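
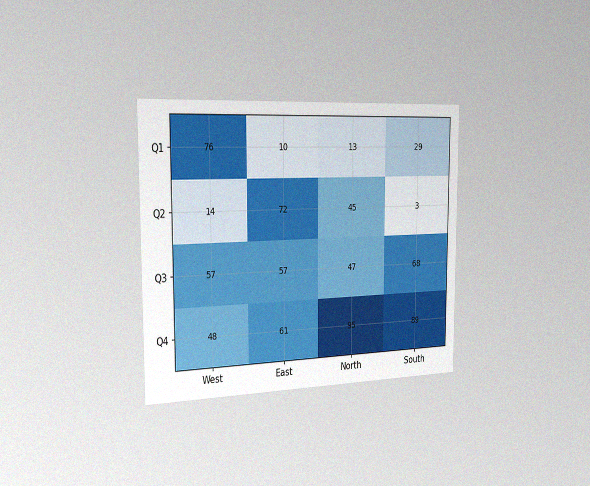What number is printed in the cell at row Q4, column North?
The chart is viewed slightly from the left, with some photo noise. The (Q4, North) cell reads 95.

95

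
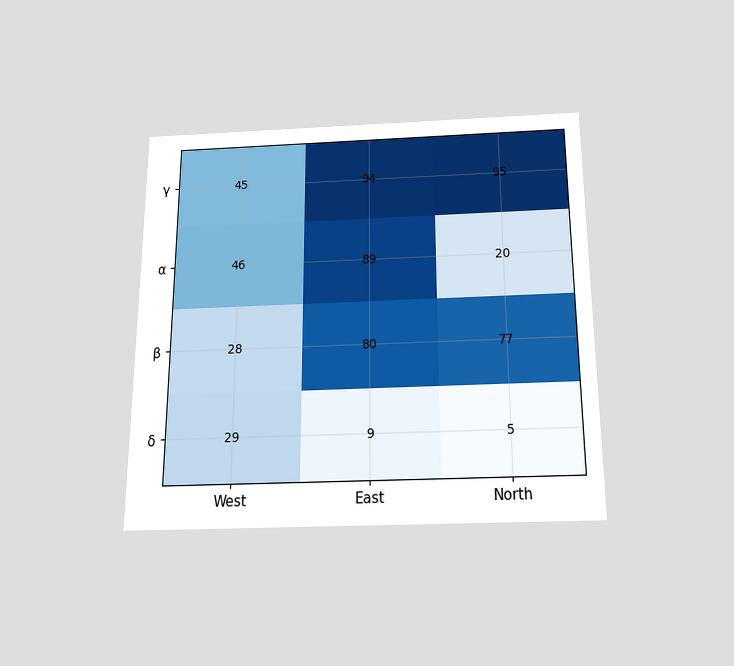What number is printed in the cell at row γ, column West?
The chart is viewed slightly from below. The (γ, West) cell reads 45.

45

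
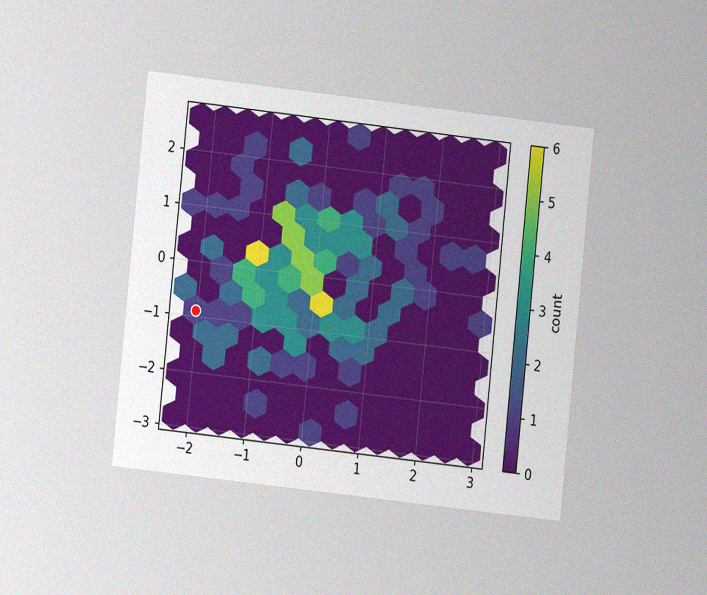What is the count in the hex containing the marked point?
The chart is tilted about 6° clockwise and viewed at a slight angle, with some photo noise. The marked hex reads 1 on the colorbar.

1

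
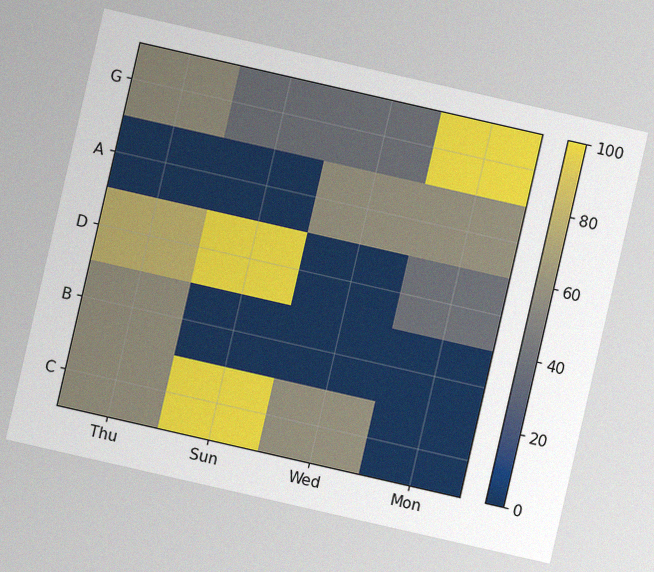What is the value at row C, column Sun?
The chart is tilted about 13° clockwise, with some photo noise. Matching cell (C, Sun) against the colorbar gives 100.

100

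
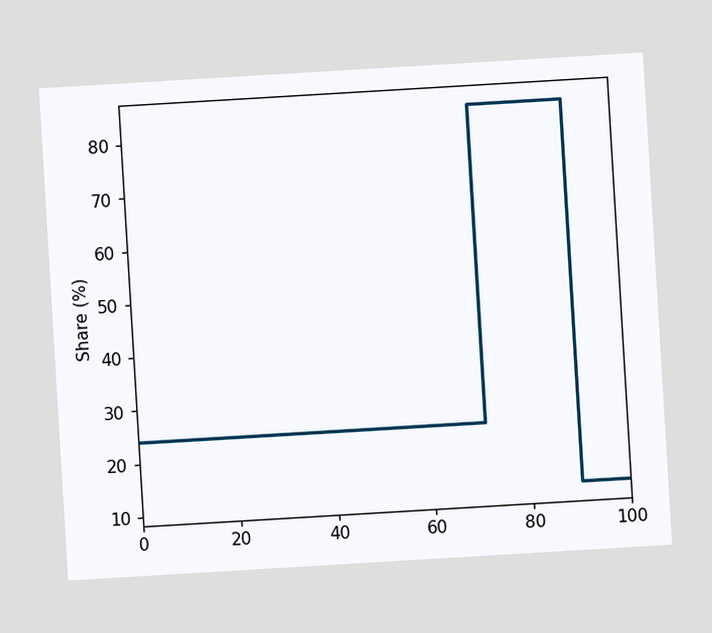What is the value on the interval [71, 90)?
The chart is tilted about 3° counter-clockwise. On [71, 90) the step sits at 84%.

84%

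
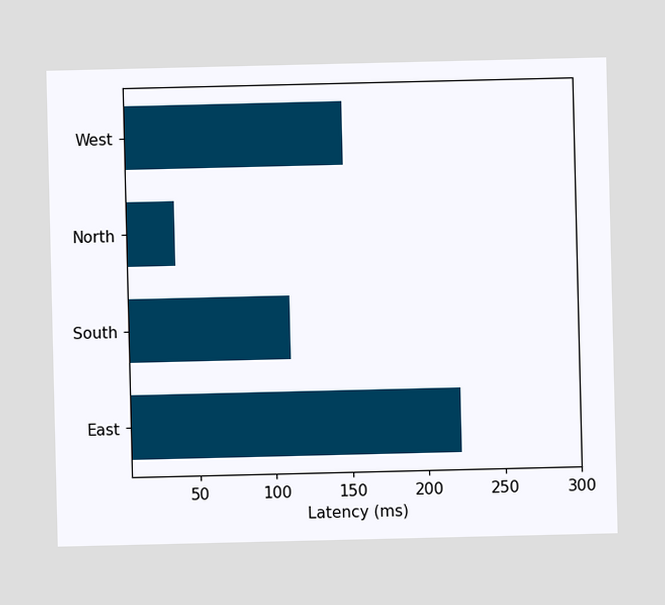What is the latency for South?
Reading along the chart's x-axis, the South bar reaches 111ms.

111ms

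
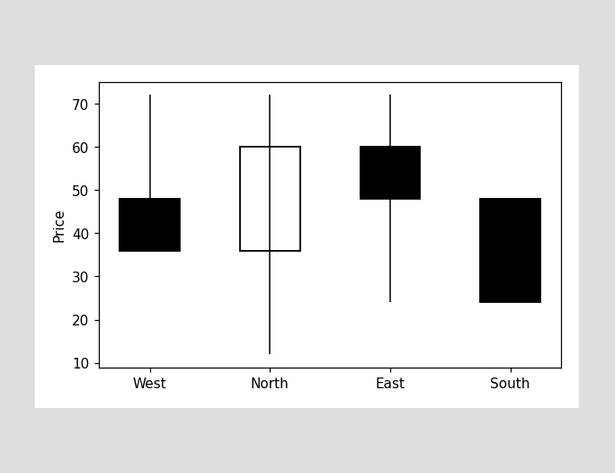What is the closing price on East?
48

The East candle closes at 48.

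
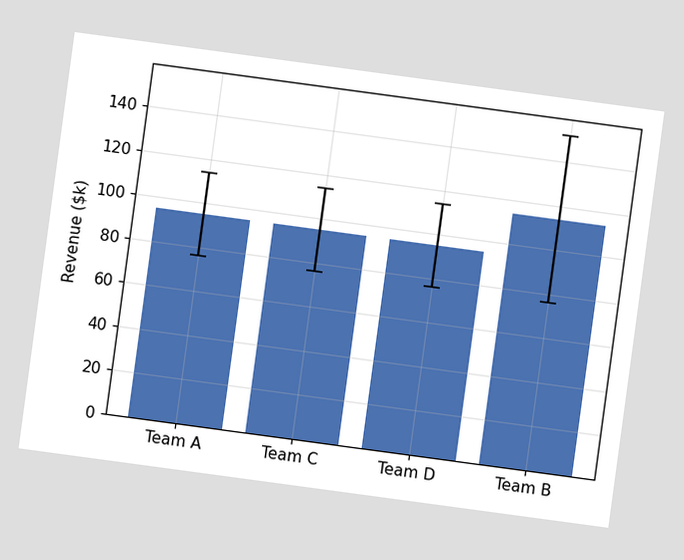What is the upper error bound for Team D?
The chart is tilted about 8° clockwise. The Team D bar's upper whisker reaches $114k.

$114k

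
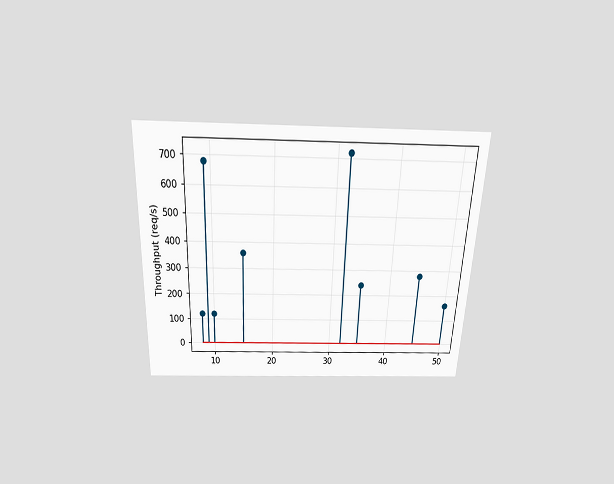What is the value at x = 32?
The chart is tilted about 2° clockwise and viewed slightly from above. The stem at x=32 reaches 720req/s.

720req/s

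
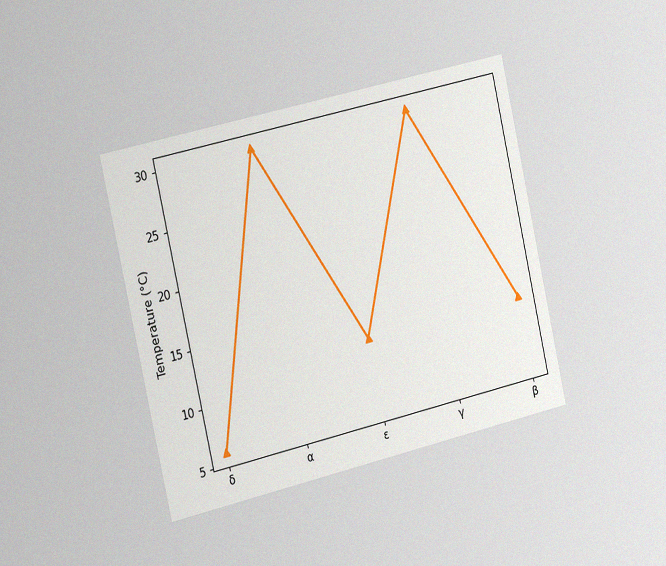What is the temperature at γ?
30°C

The chart is tilted about 13° counter-clockwise and viewed slightly from the left, with some photo noise. At γ, the line is at 30°C.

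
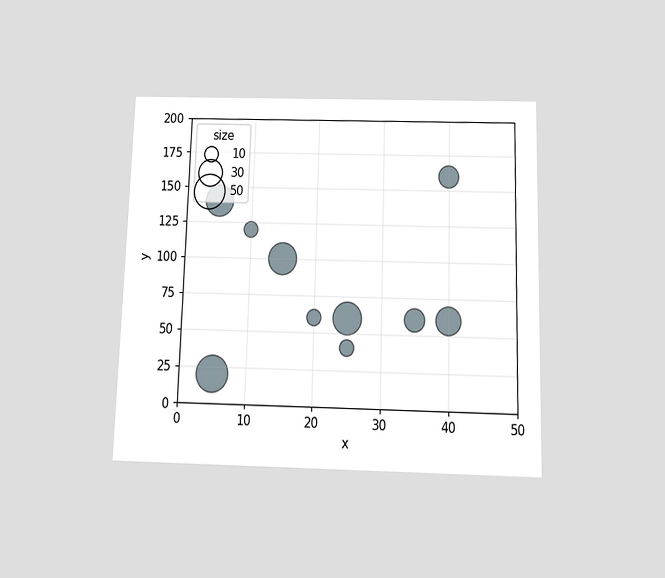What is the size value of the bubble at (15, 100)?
The chart is viewed slightly from below. Matching the bubble at (15, 100) against the size legend gives 40.

40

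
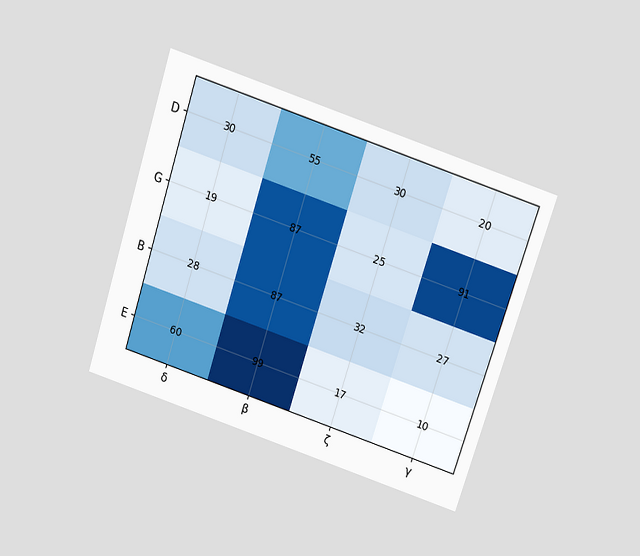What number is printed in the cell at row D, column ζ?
30

The chart is tilted about 18° clockwise and viewed slightly from above. The (D, ζ) cell reads 30.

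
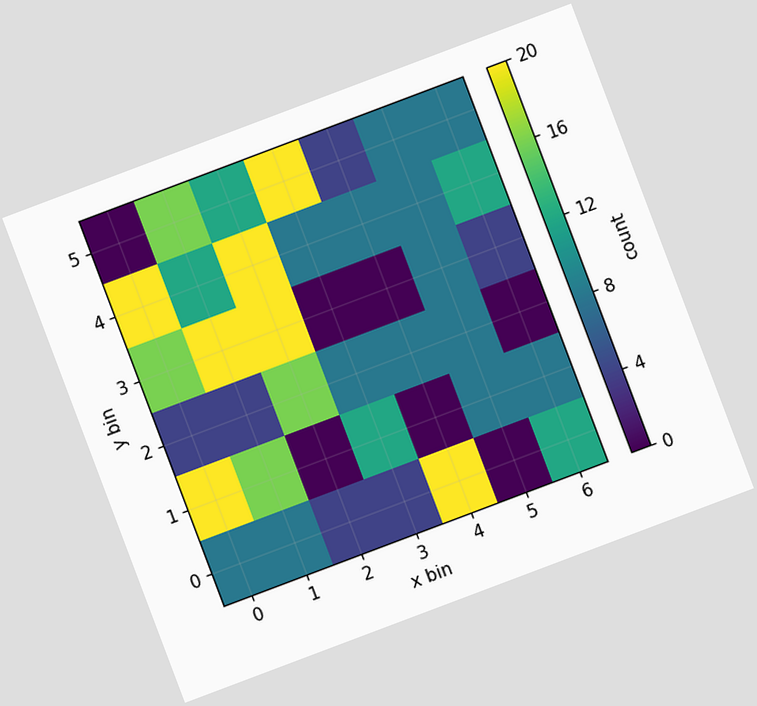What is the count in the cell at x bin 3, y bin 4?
The chart is tilted about 21° counter-clockwise. Matching the cell (3, 4) against the colorbar gives 8.

8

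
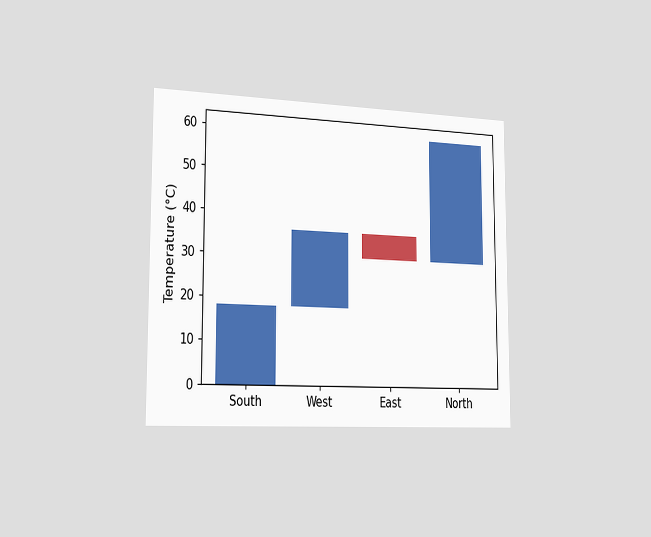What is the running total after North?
The chart is viewed slightly from the left. After North the running total reaches 60°C.

60°C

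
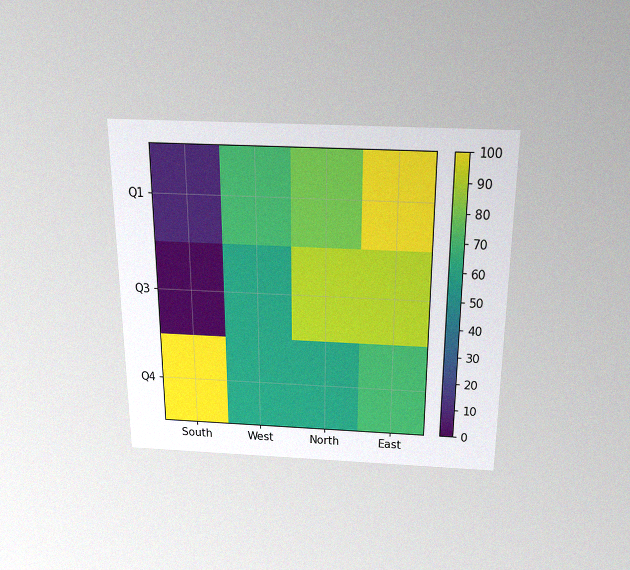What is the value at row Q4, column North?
60

The chart is viewed slightly from above, with some photo noise. Matching cell (Q4, North) against the colorbar gives 60.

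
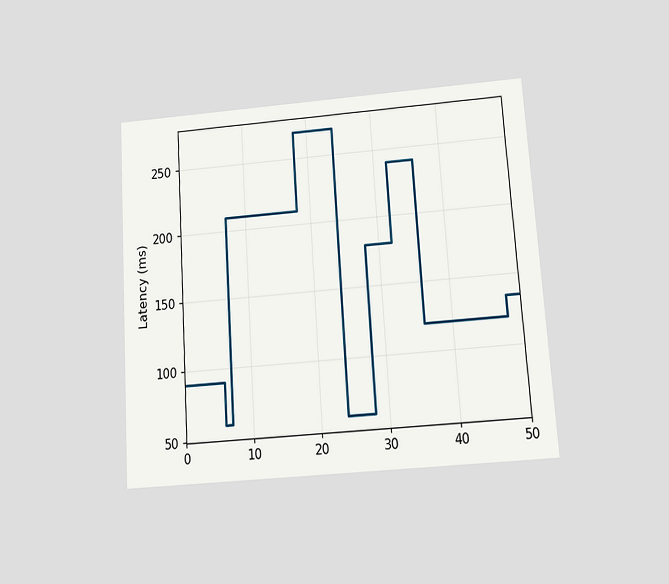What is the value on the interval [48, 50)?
135ms

The chart is tilted about 4° counter-clockwise and viewed slightly from below. On [48, 50) the step sits at 135ms.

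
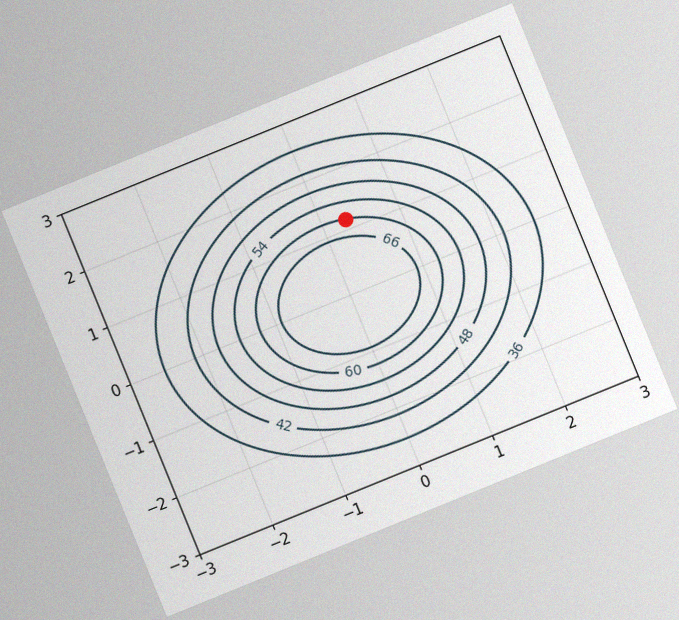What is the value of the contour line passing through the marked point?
60

The chart is tilted about 22° counter-clockwise, with some photo noise. The marked point sits on the contour labelled 60.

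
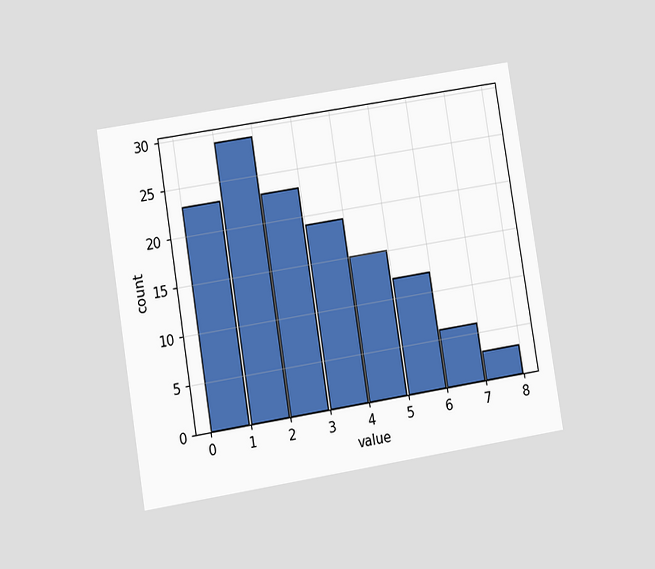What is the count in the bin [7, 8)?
The chart is tilted about 9° counter-clockwise and viewed at a slight angle. The [7, 8) bin has height 3.

3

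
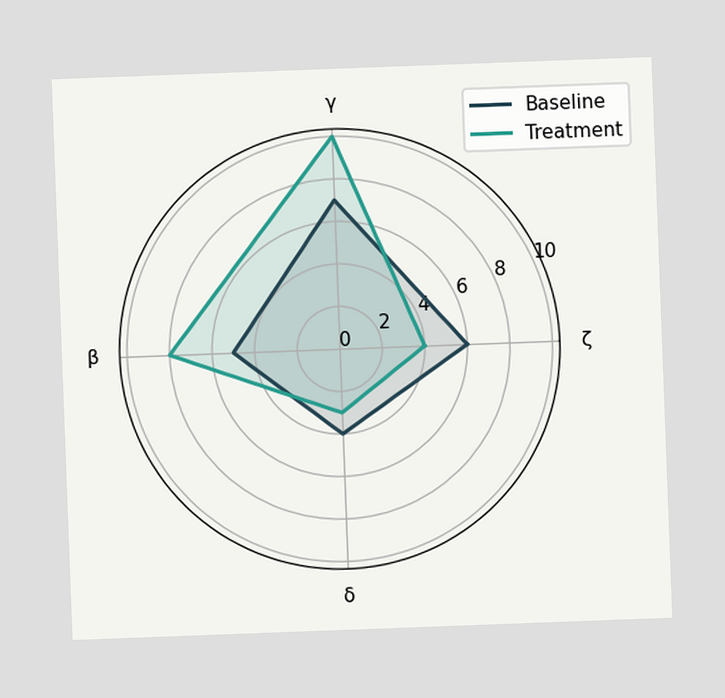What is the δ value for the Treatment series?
3

The chart is tilted about 2° counter-clockwise. On the δ axis, Treatment reaches 3.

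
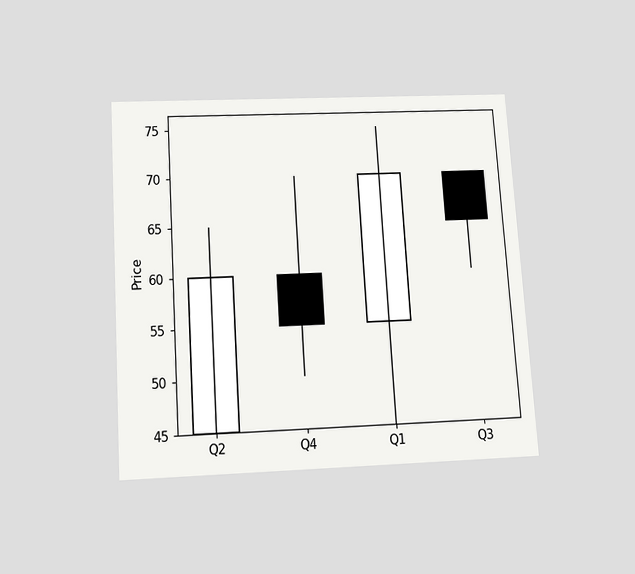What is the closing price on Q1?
70

The chart is tilted about 4° counter-clockwise and viewed slightly from below. The Q1 candle closes at 70.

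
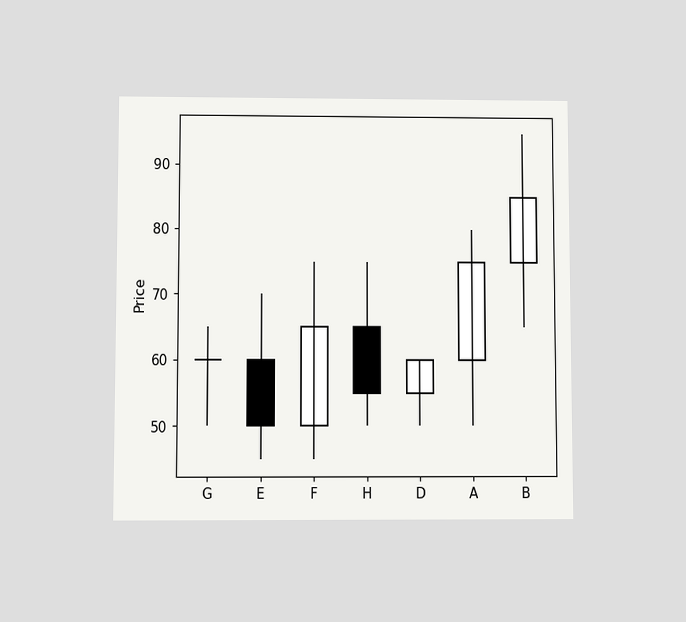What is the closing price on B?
The chart is viewed at a slight angle. The B candle closes at 85.

85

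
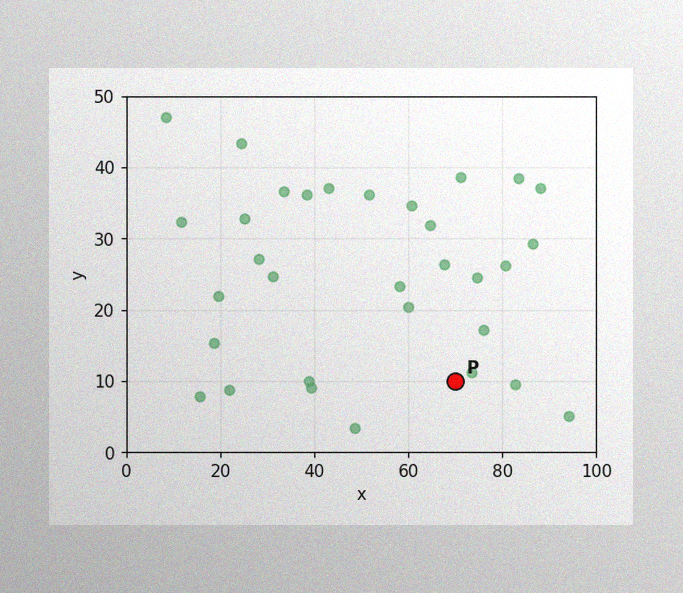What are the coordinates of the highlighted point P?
The image has some photo noise and uneven lighting. Following the gridlines from P to each axis, P sits at (70, 10).

(70, 10)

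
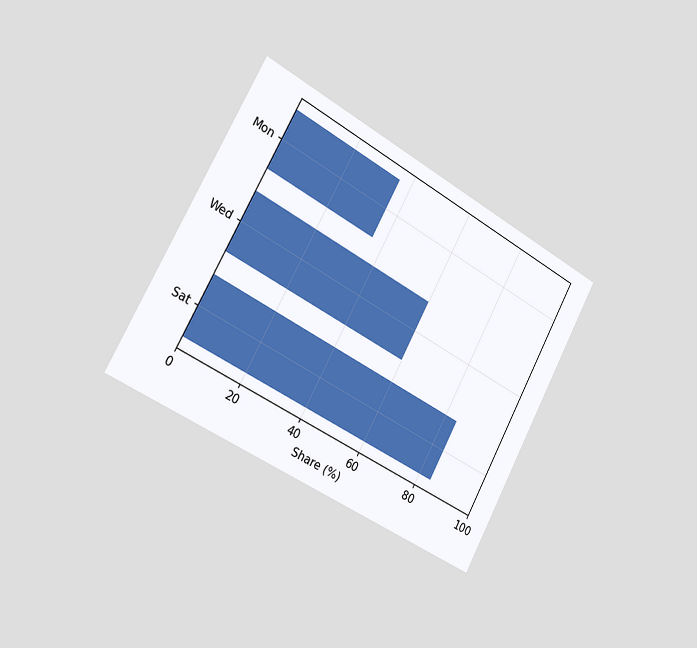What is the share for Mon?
36%

The chart is tilted about 29° clockwise and viewed slightly from the left. Reading along the chart's x-axis, the Mon bar reaches 36%.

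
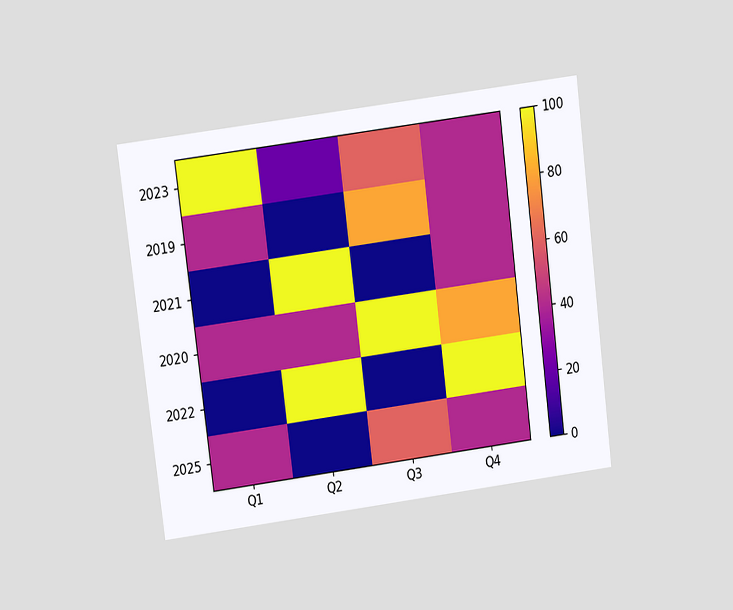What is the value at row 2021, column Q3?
The chart is tilted about 7° counter-clockwise and viewed slightly from above. Matching cell (2021, Q3) against the colorbar gives 0.

0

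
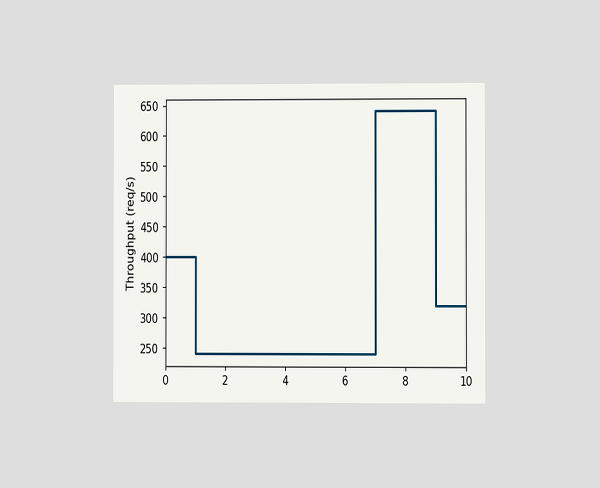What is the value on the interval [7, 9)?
The chart is viewed at a slight angle. On [7, 9) the step sits at 640req/s.

640req/s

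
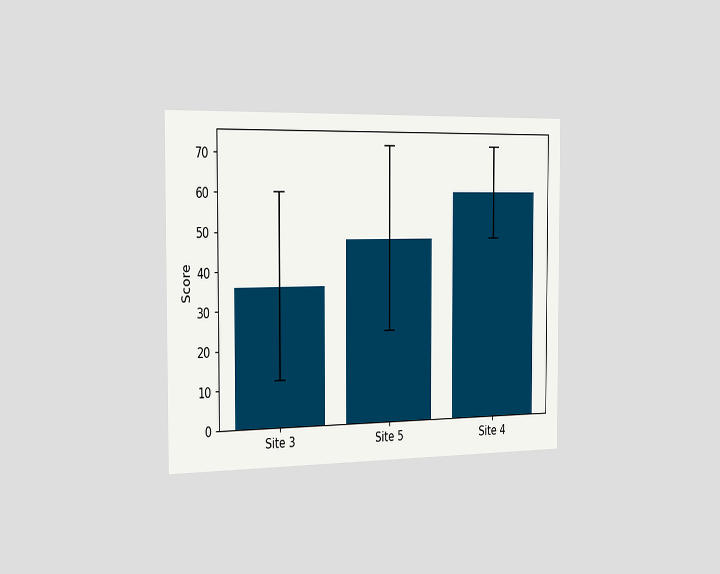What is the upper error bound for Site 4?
72

The chart is viewed slightly from the left. The Site 4 bar's upper whisker reaches 72.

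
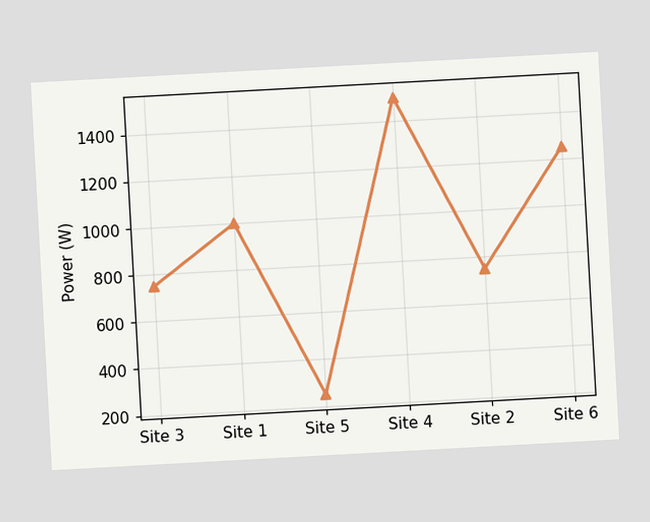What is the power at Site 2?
The chart is tilted about 3° counter-clockwise. At Site 2, the line is at 750W.

750W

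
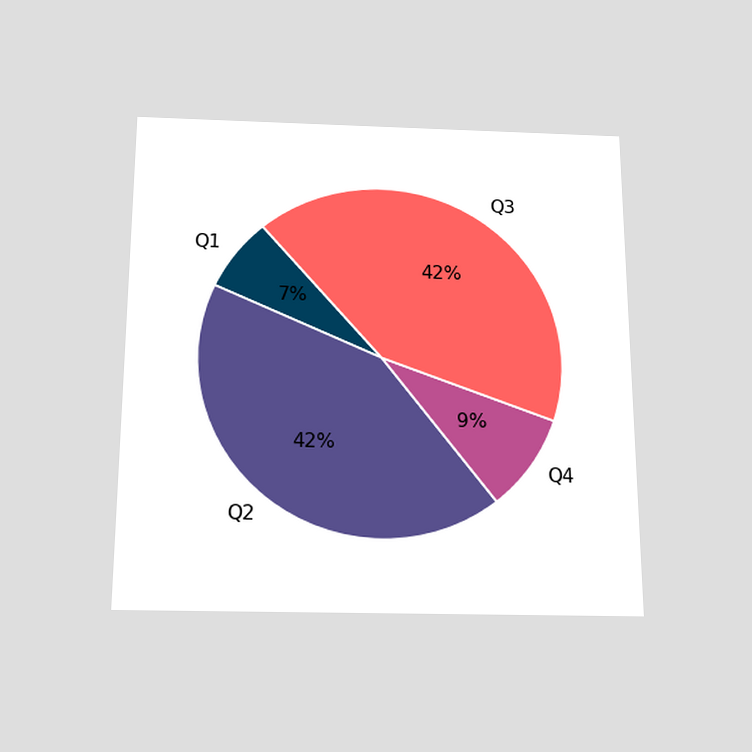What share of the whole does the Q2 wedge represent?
42%

The chart is viewed slightly from below. The Q2 slice takes up 42% of the pie.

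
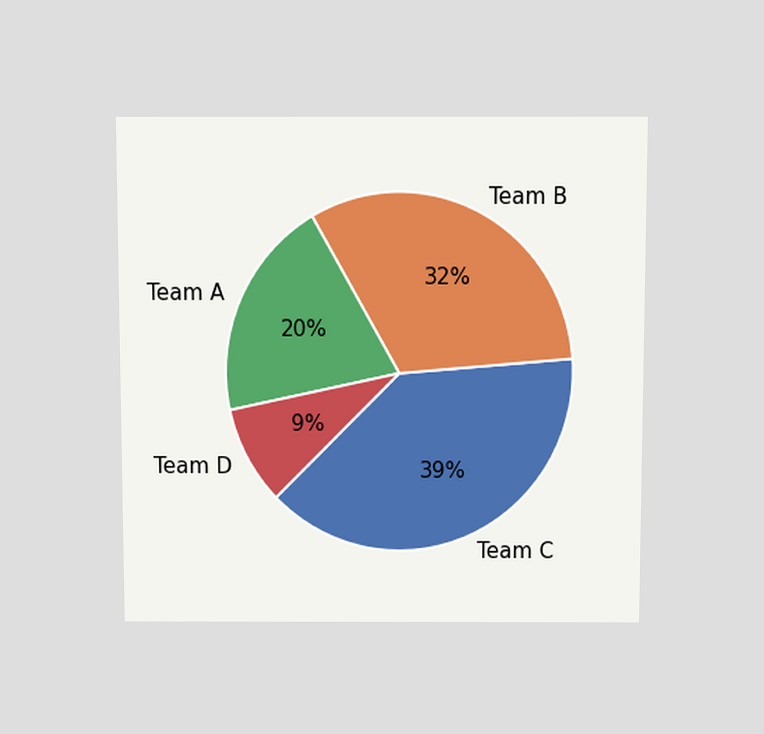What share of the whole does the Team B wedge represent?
32%

The chart is viewed slightly from above. The Team B slice takes up 32% of the pie.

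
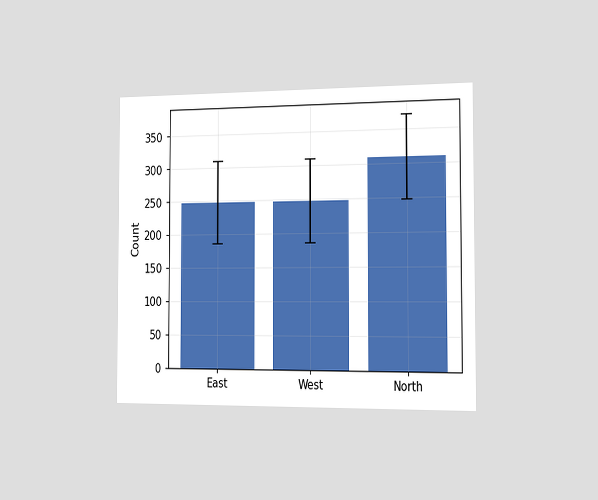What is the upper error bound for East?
The chart is viewed slightly from the right. The East bar's upper whisker reaches 310.

310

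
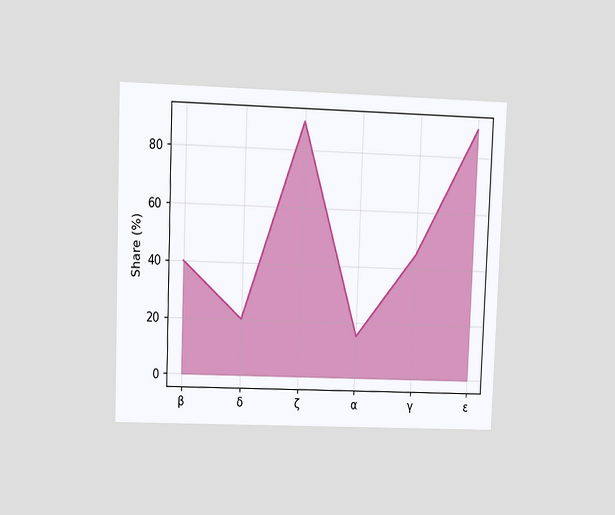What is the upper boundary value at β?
The chart is tilted about 2° clockwise and viewed at a slight angle. At β the upper boundary is at 40%.

40%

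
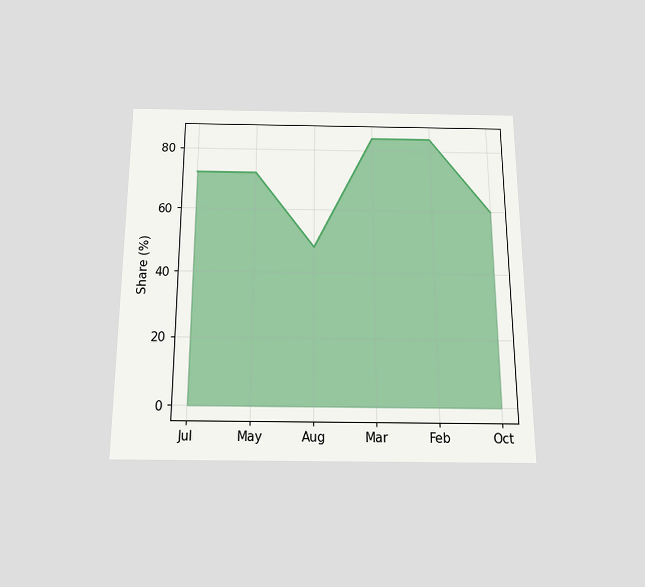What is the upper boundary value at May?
The chart is viewed slightly from below. At May the upper boundary is at 72%.

72%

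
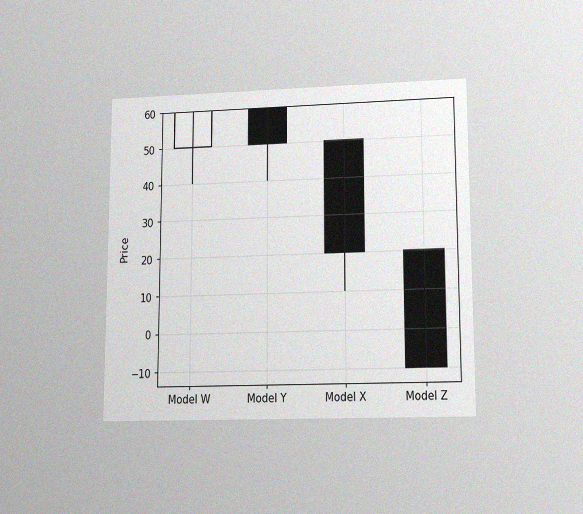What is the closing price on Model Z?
The chart is viewed at a slight angle, with some photo noise. The Model Z candle closes at -10.

-10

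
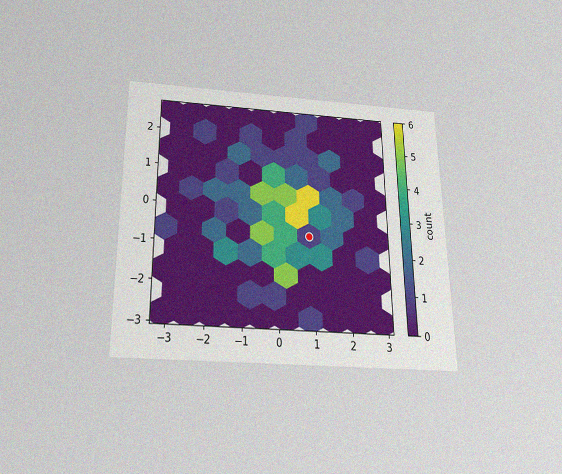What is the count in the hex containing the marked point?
The chart is viewed slightly from below, with some photo noise. The marked hex reads 1 on the colorbar.

1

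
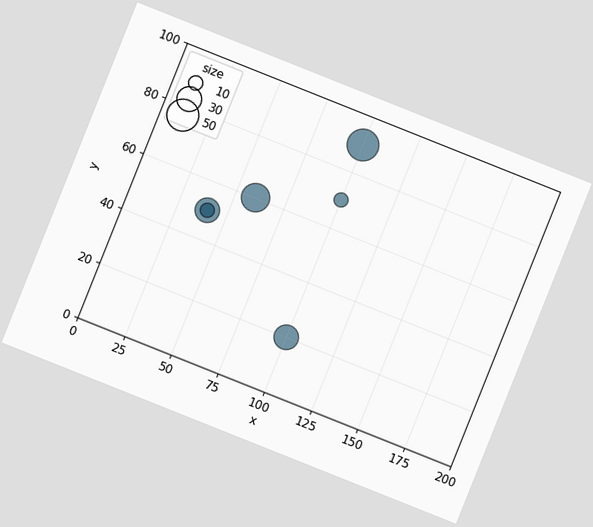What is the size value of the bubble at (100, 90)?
The chart is tilted about 22° clockwise. Matching the bubble at (100, 90) against the size legend gives 50.

50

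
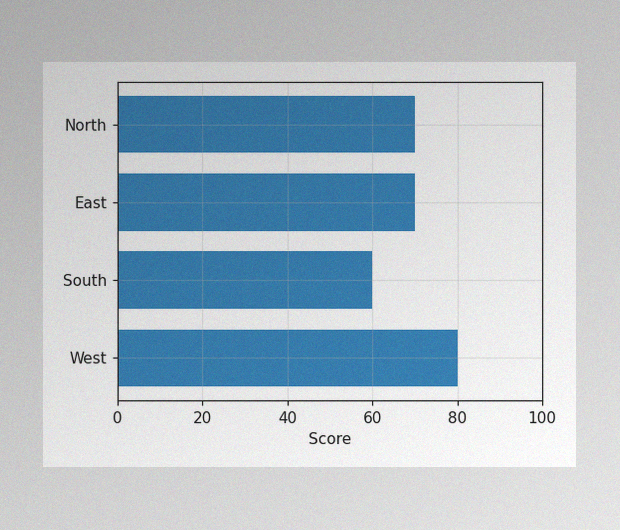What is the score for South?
60

The image has some photo noise and uneven lighting. Reading along the chart's x-axis, the South bar reaches 60.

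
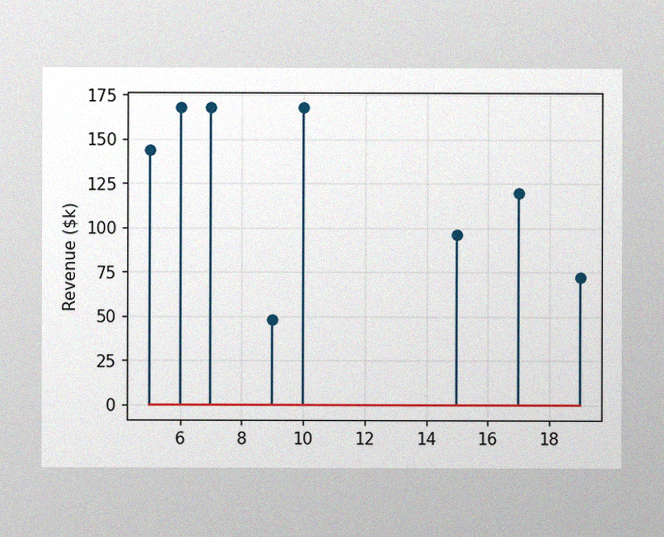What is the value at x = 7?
$168k

The image has some photo noise and uneven lighting. The stem at x=7 reaches $168k.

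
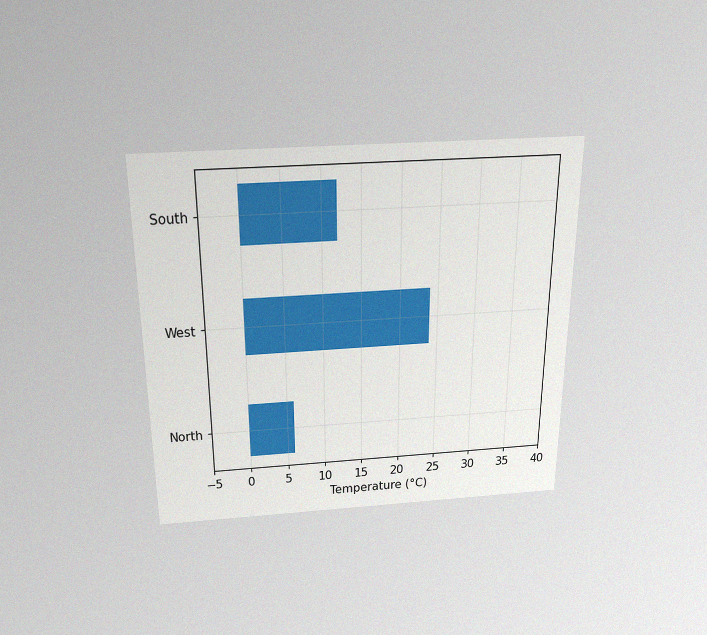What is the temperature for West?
24°C

The chart is viewed slightly from above, with some photo noise. Reading along the chart's x-axis, the West bar reaches 24°C.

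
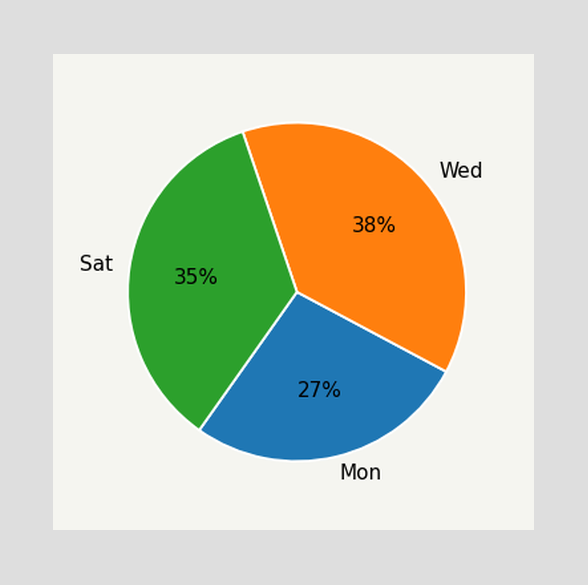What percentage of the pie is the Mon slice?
The Mon slice takes up 27% of the pie.

27%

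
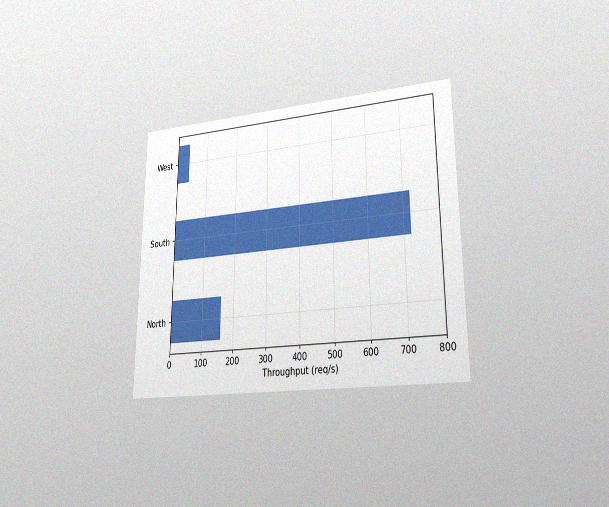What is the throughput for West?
40req/s

The chart is viewed at a slight angle, with some photo noise. Reading along the chart's x-axis, the West bar reaches 40req/s.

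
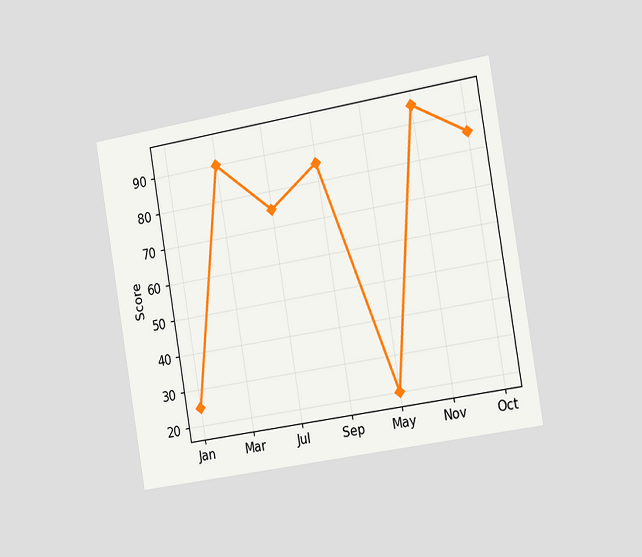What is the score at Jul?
75

The chart is tilted about 9° counter-clockwise and viewed slightly from the right. At Jul, the line is at 75.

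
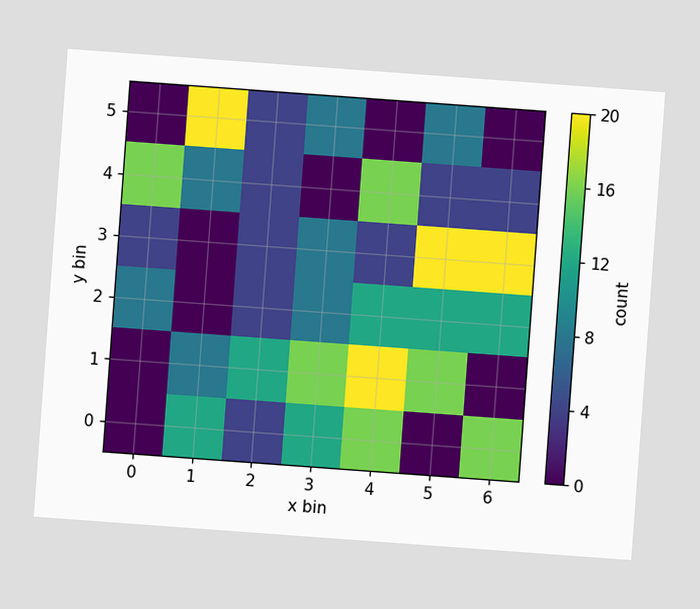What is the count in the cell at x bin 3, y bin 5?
8

The chart is tilted about 4° clockwise. Matching the cell (3, 5) against the colorbar gives 8.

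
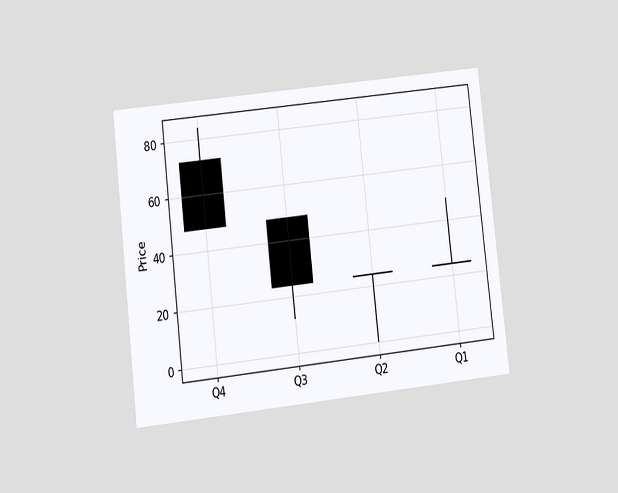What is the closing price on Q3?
24

The chart is tilted about 6° counter-clockwise and viewed at a slight angle. The Q3 candle closes at 24.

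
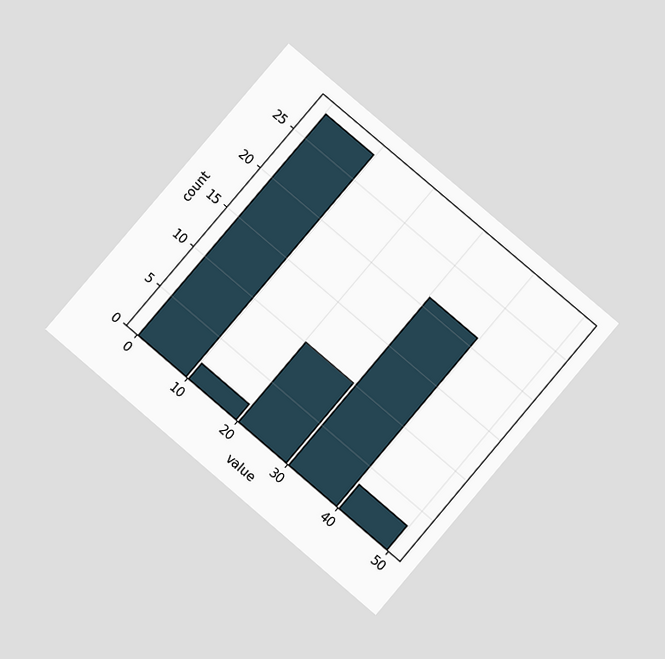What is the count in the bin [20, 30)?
The chart is tilted about 40° clockwise and viewed at a slight angle. The [20, 30) bin has height 10.

10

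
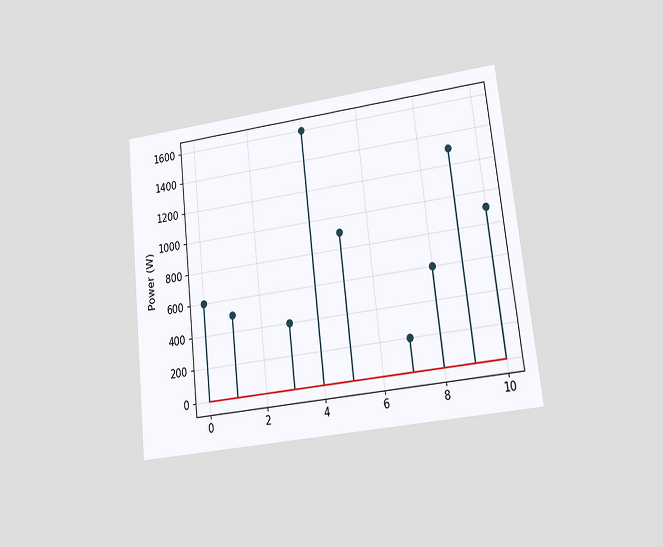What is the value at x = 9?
1300W

The chart is tilted about 6° counter-clockwise and viewed at a slight angle. The stem at x=9 reaches 1300W.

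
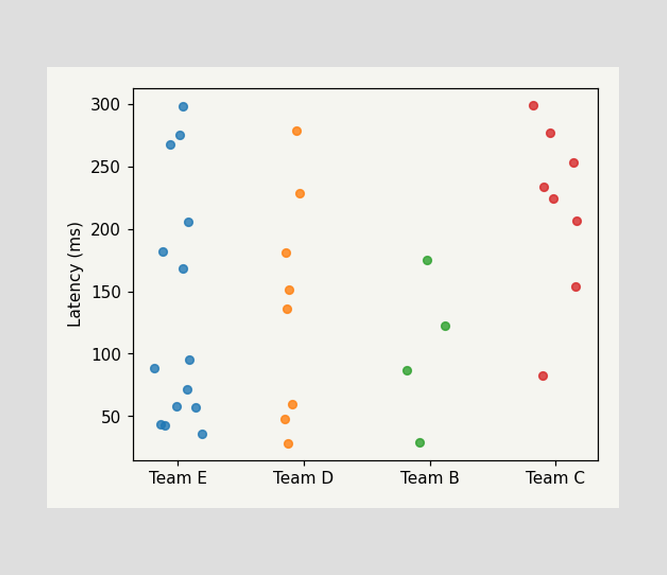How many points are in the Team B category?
Counting the markers in the Team B column gives 4.

4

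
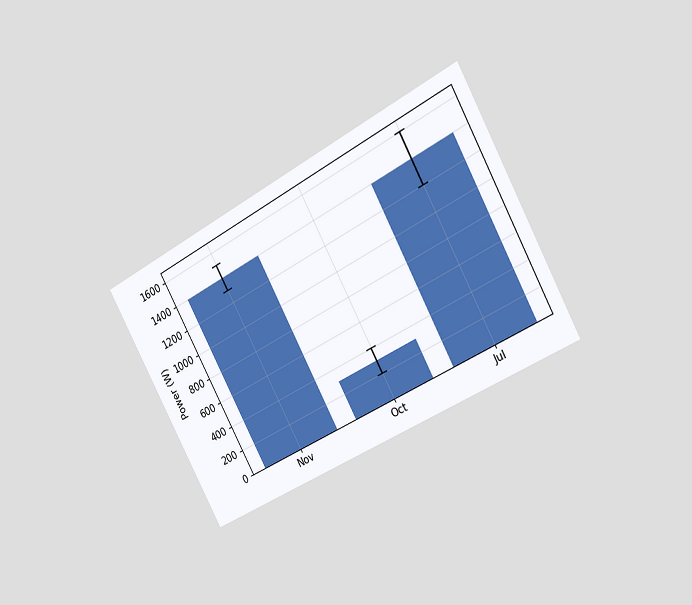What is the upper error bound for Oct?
400W

The chart is tilted about 28° counter-clockwise and viewed slightly from the right. The Oct bar's upper whisker reaches 400W.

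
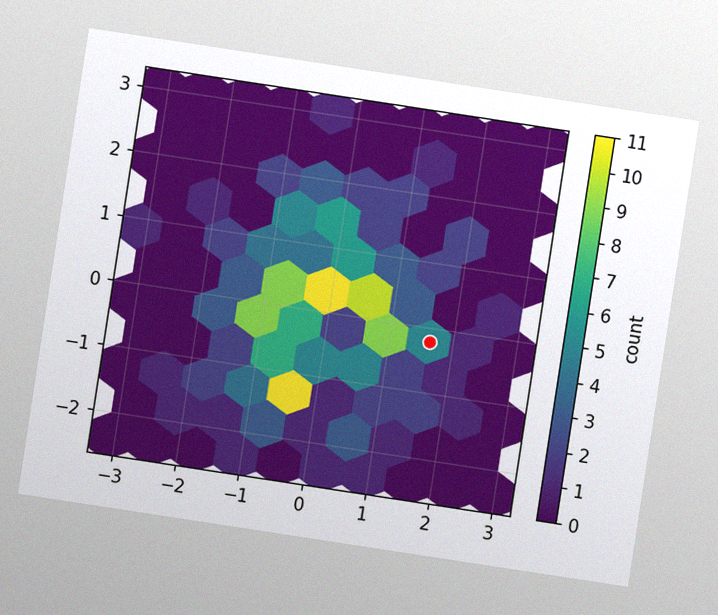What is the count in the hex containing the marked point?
The chart is tilted about 9° clockwise, with some photo noise. The marked hex reads 5 on the colorbar.

5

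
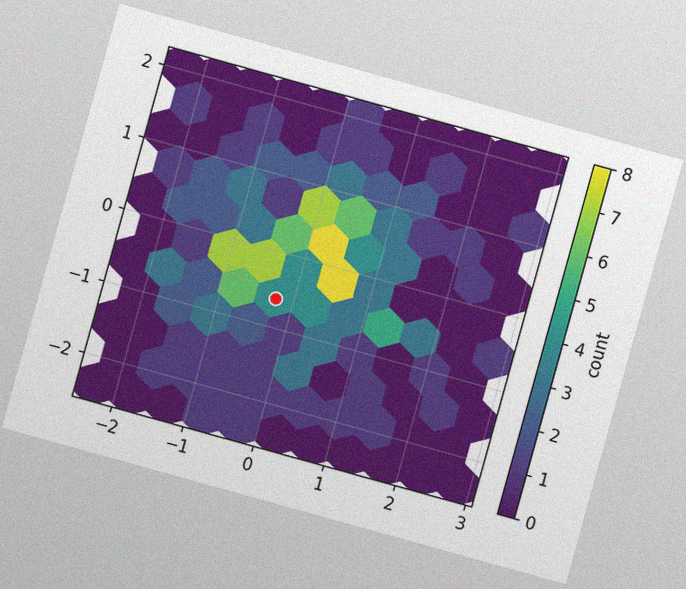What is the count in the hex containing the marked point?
4

The chart is tilted about 16° clockwise, with some photo noise. The marked hex reads 4 on the colorbar.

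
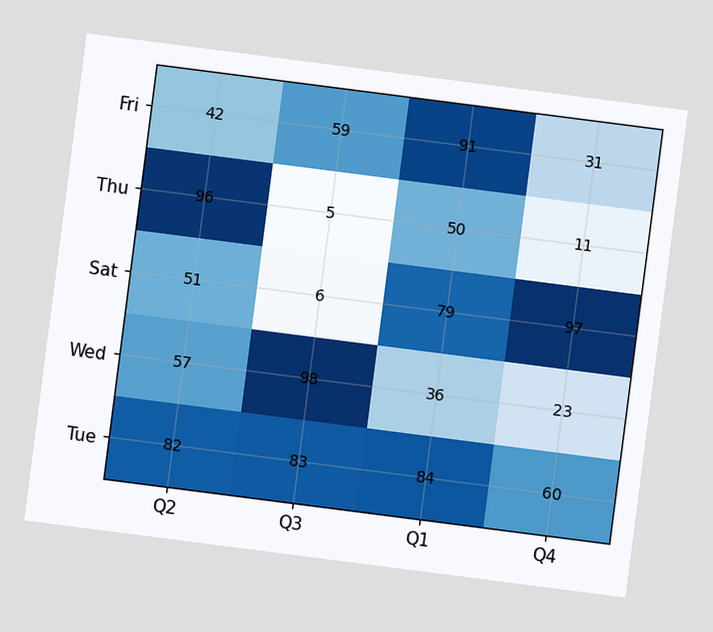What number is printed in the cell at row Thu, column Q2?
The chart is tilted about 7° clockwise. The (Thu, Q2) cell reads 96.

96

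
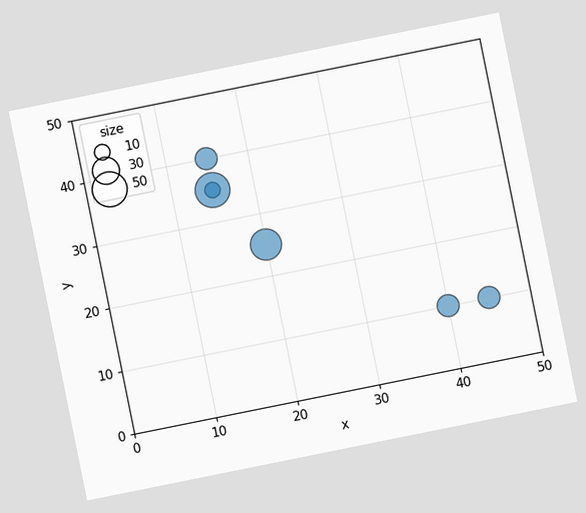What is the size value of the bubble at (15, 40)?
20

The chart is tilted about 11° counter-clockwise. Matching the bubble at (15, 40) against the size legend gives 20.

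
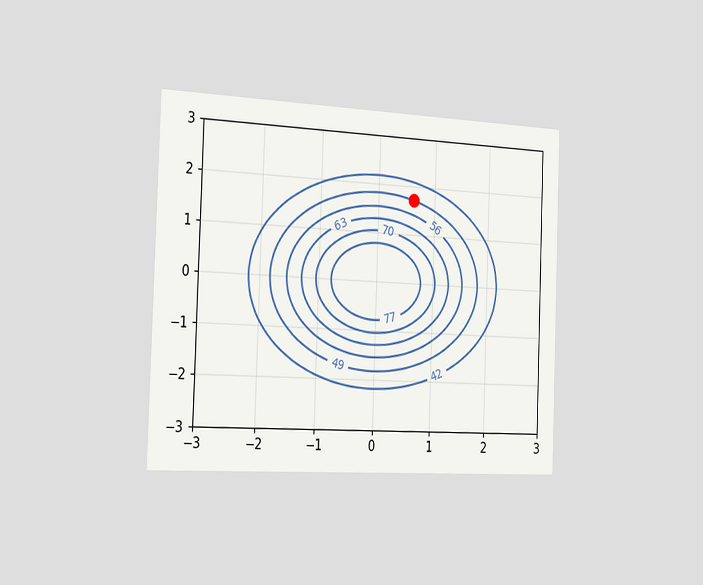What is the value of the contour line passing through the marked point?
The chart is tilted about 2° clockwise and viewed slightly from the left. The marked point sits on the contour labelled 49.

49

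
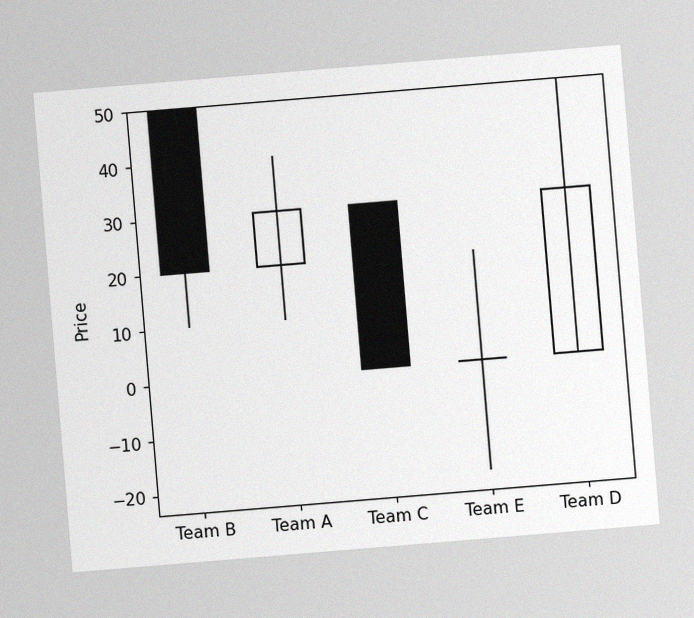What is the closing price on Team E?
0

The chart is tilted about 5° counter-clockwise, with some photo noise. The Team E candle closes at 0.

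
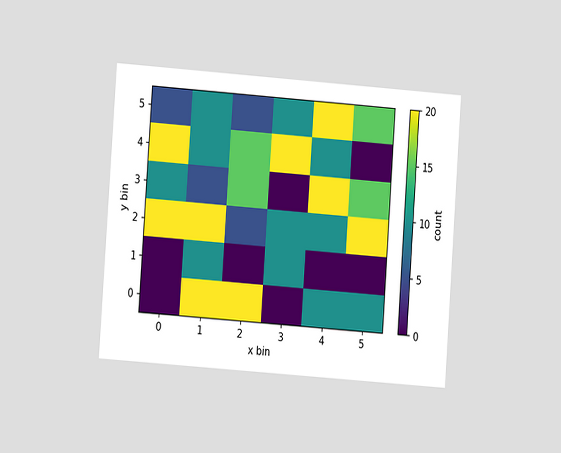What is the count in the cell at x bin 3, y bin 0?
0

The chart is tilted about 4° clockwise and viewed at a slight angle. Matching the cell (3, 0) against the colorbar gives 0.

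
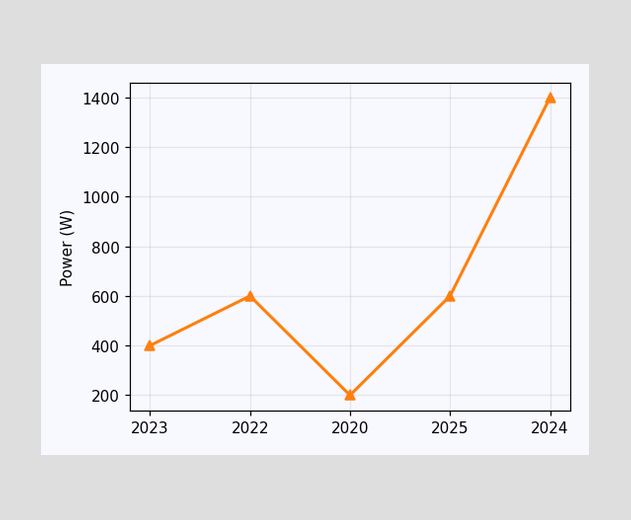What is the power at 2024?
At 2024, the line is at 1400W.

1400W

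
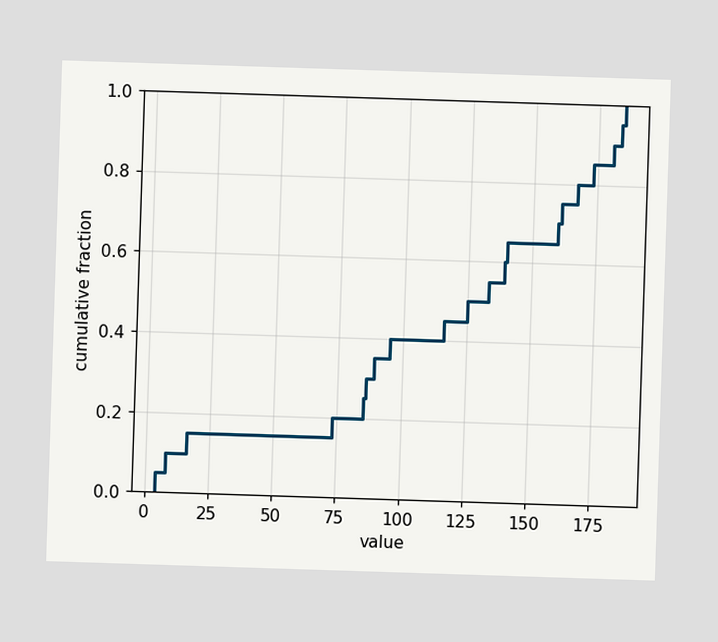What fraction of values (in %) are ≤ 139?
At x=139 the ECDF step is at 60%.

60%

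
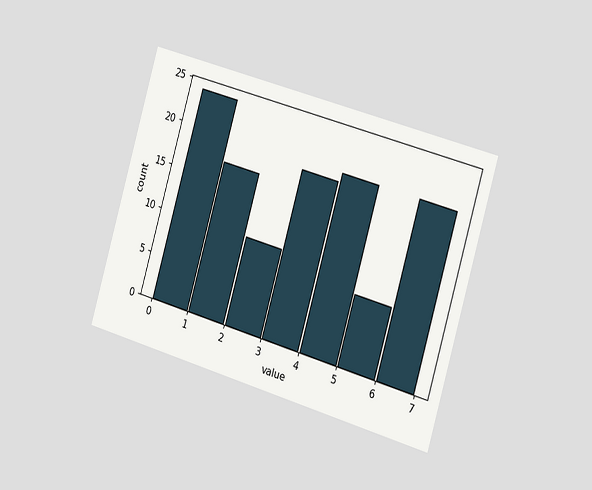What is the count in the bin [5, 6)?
8

The chart is tilted about 16° clockwise and viewed slightly from the right. The [5, 6) bin has height 8.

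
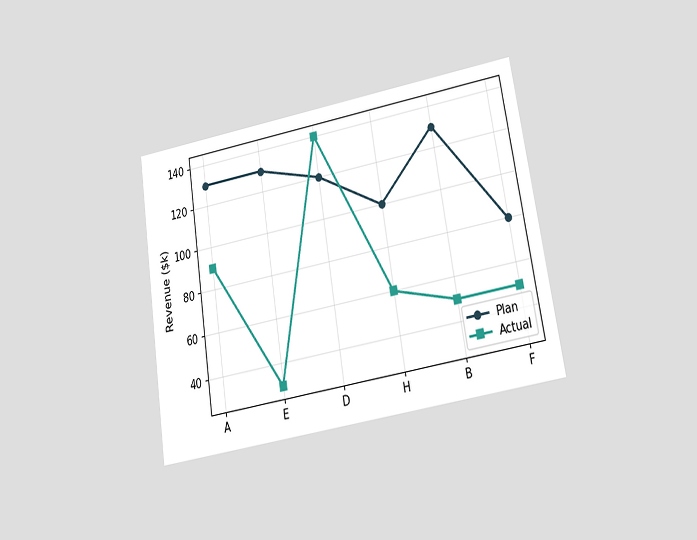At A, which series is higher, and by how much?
Plan, by $40k

The chart is tilted about 9° counter-clockwise and viewed at a slight angle. At A, Plan sits above the other line by $40k.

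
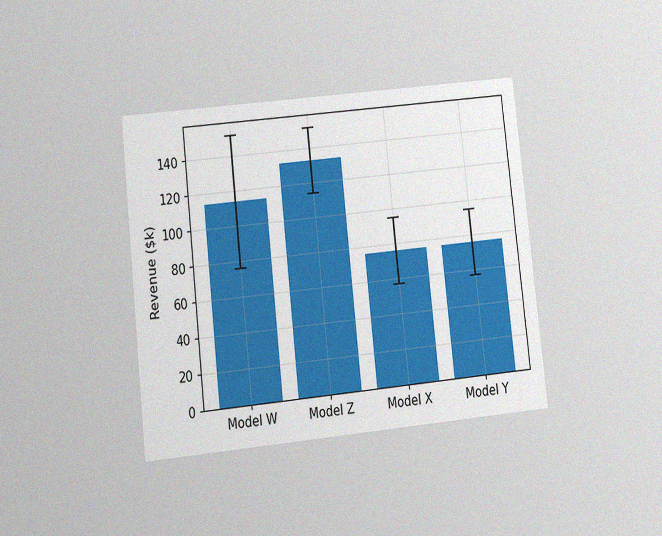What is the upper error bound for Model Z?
$152k

The chart is tilted about 6° counter-clockwise and viewed at a slight angle, with some photo noise. The Model Z bar's upper whisker reaches $152k.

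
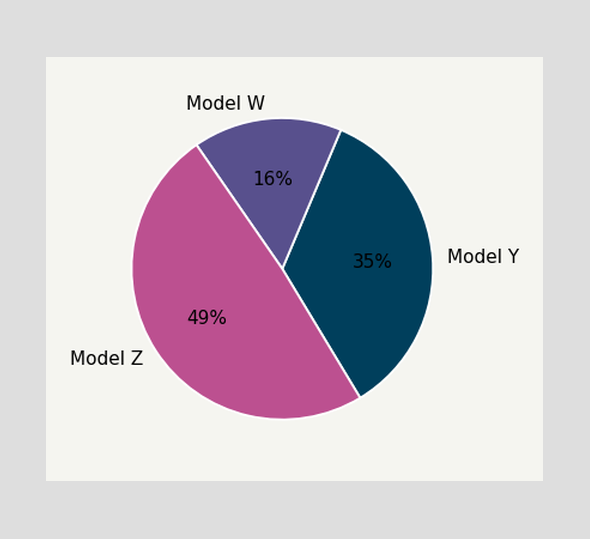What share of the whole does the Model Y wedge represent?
The Model Y slice takes up 35% of the pie.

35%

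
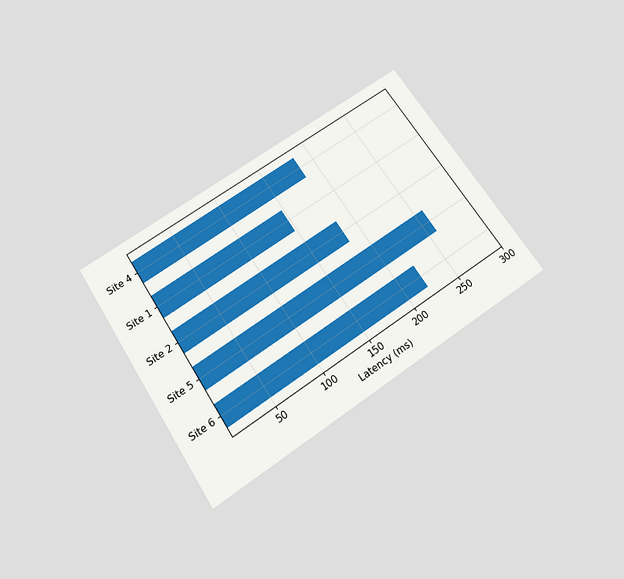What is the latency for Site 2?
The chart is tilted about 34° counter-clockwise and viewed slightly from below. Reading along the chart's x-axis, the Site 2 bar reaches 185ms.

185ms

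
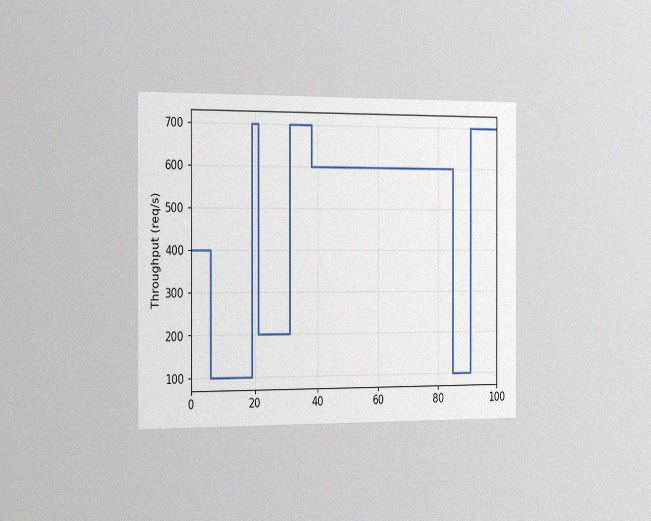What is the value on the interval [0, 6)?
400req/s

The chart is viewed slightly from the left, with some photo noise. On [0, 6) the step sits at 400req/s.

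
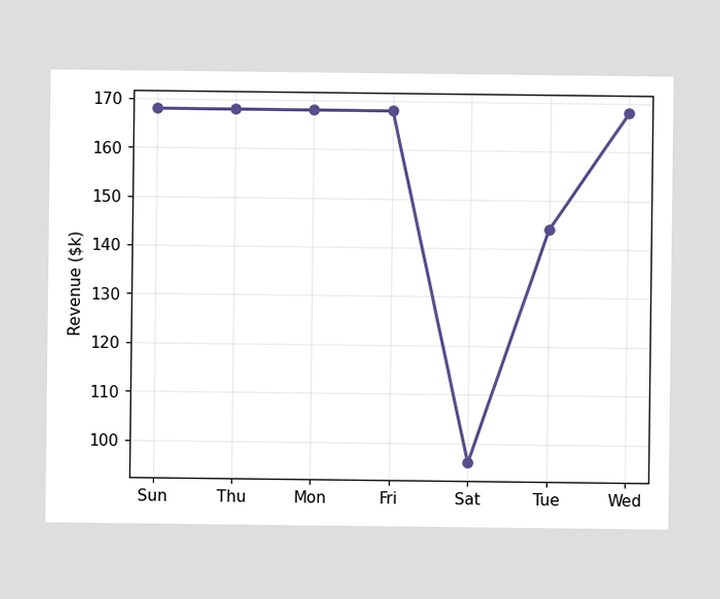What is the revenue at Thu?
$168k

At Thu, the line is at $168k.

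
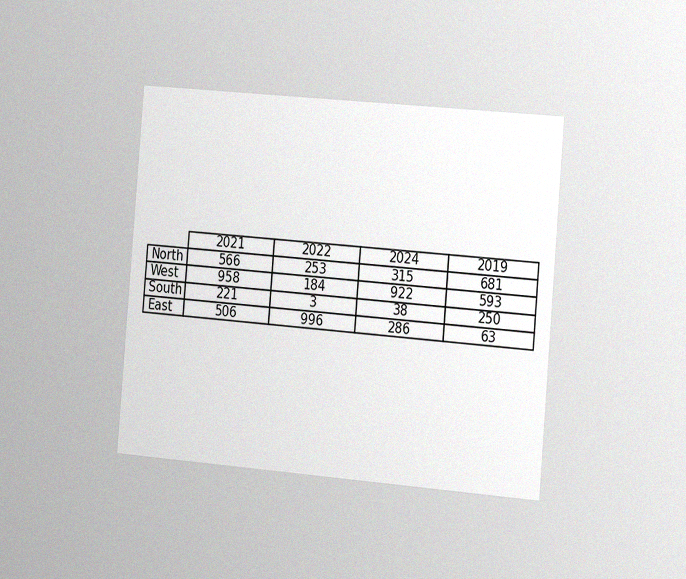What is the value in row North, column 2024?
315

The chart is tilted about 5° clockwise and viewed slightly from the right, with some photo noise. The (North, 2024) cell reads 315.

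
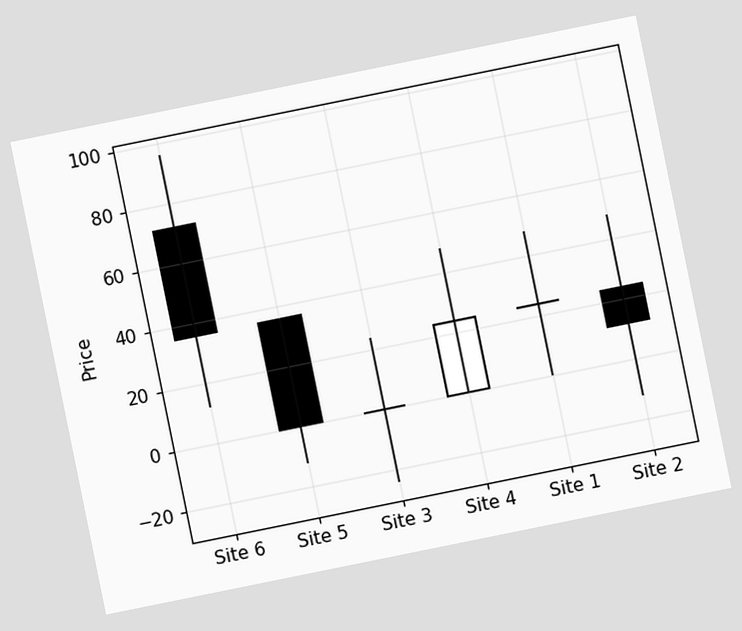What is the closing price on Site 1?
The chart is tilted about 11° counter-clockwise. The Site 1 candle closes at 24.

24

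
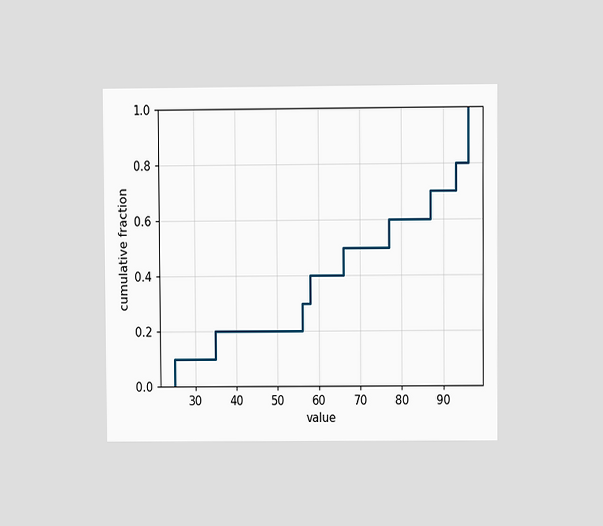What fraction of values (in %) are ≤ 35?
20%

The chart is viewed at a slight angle. At x=35 the ECDF step is at 20%.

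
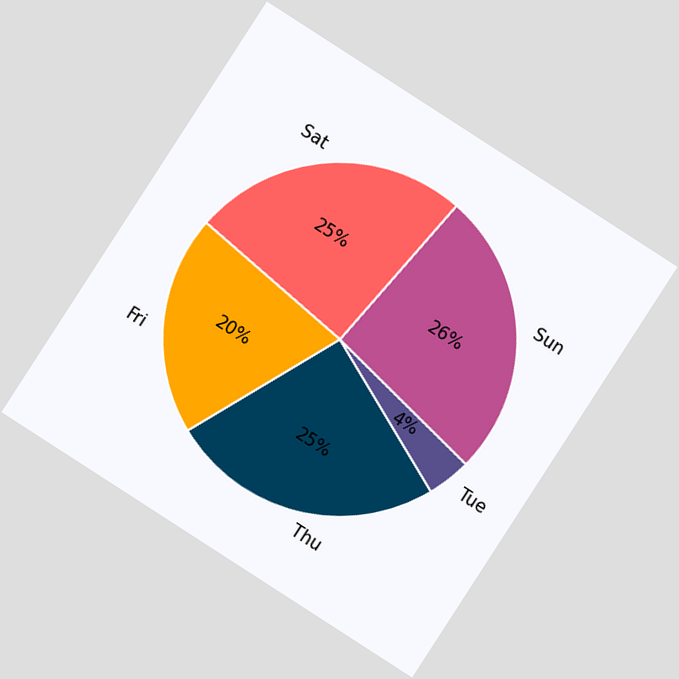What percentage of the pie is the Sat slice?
25%

The chart is tilted about 33° clockwise. The Sat slice takes up 25% of the pie.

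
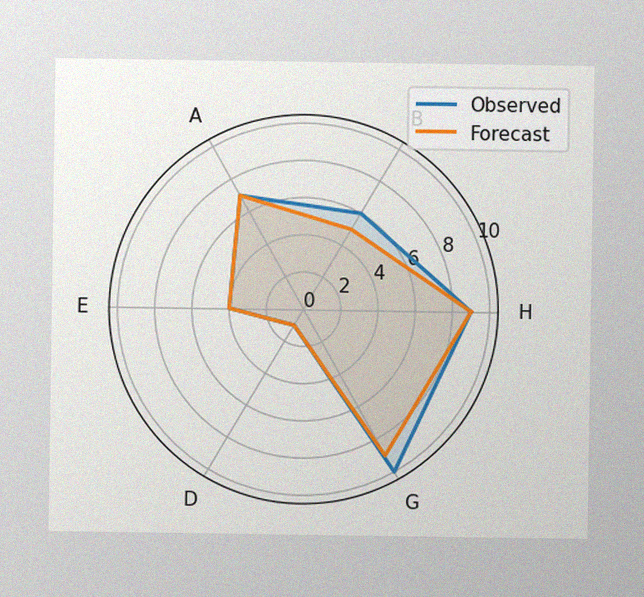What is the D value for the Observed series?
1

The image has some photo noise and uneven lighting. On the D axis, Observed reaches 1.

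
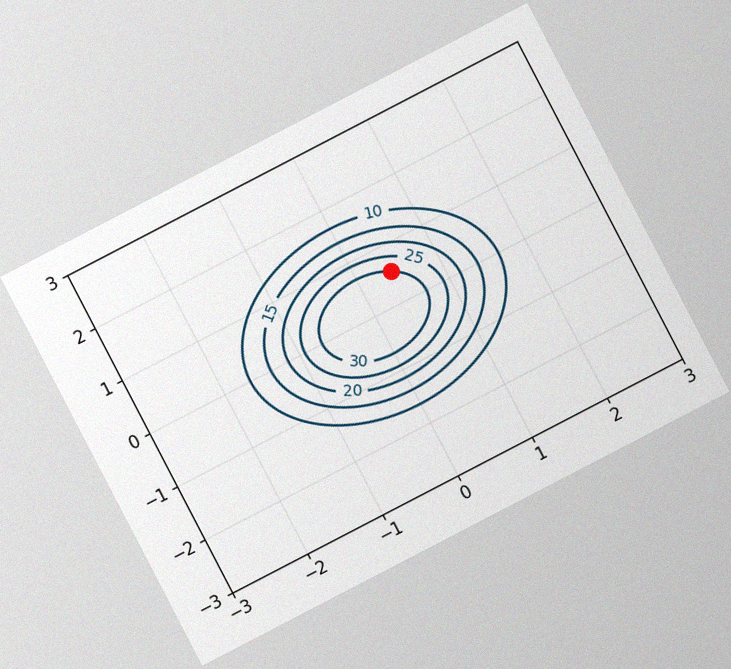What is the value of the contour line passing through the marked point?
30

The chart is tilted about 27° counter-clockwise, with some photo noise. The marked point sits on the contour labelled 30.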